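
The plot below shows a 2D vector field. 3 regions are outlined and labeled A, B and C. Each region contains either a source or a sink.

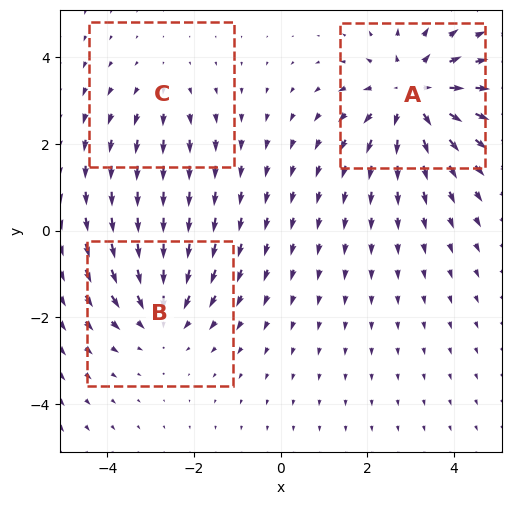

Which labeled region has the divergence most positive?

A

Divergence at each region's feature centre — A: about +4, B: about -3, C: about +2. Region A is most positive.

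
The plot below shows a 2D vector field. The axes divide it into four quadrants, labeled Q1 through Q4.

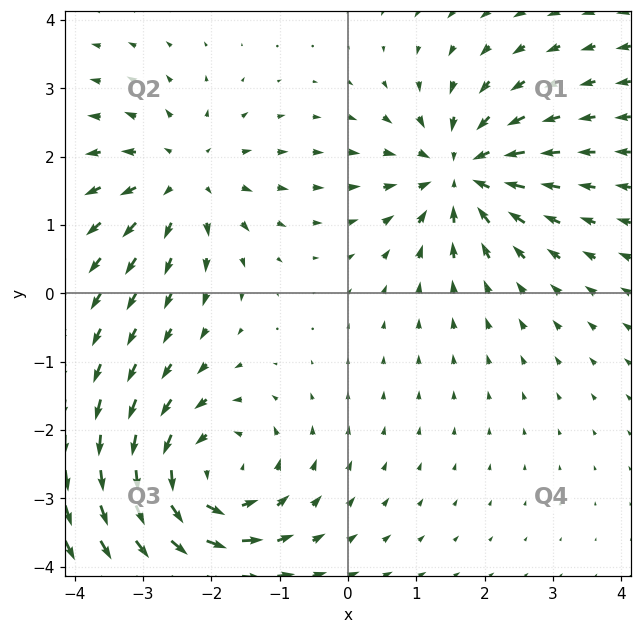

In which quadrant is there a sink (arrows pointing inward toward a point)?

The sink sits at approximately (1.7, 1.8), which lies in quadrant Q1. The divergence there is about -4, negative as expected for a sink.

Q1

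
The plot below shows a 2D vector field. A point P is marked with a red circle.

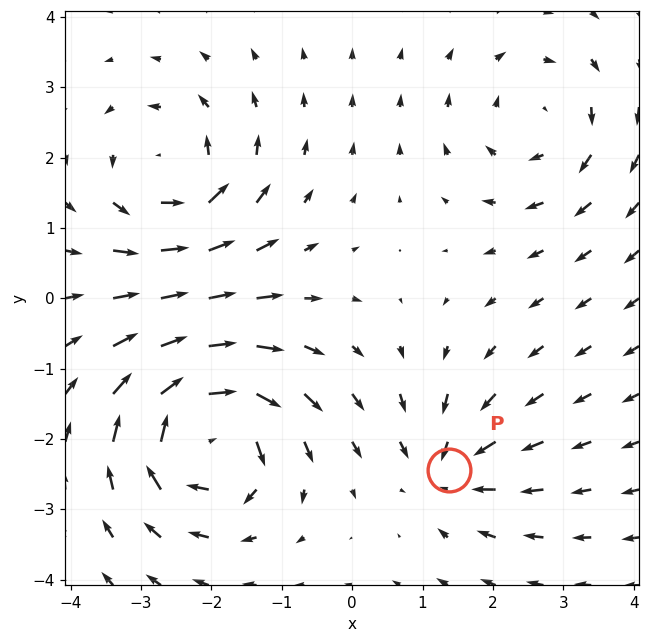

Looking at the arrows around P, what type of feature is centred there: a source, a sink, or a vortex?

At P (1.4, -2.4) the arrows converge inward. Divergence about -3, curl ≈0 — negative divergence with near-zero curl is a sink.

sink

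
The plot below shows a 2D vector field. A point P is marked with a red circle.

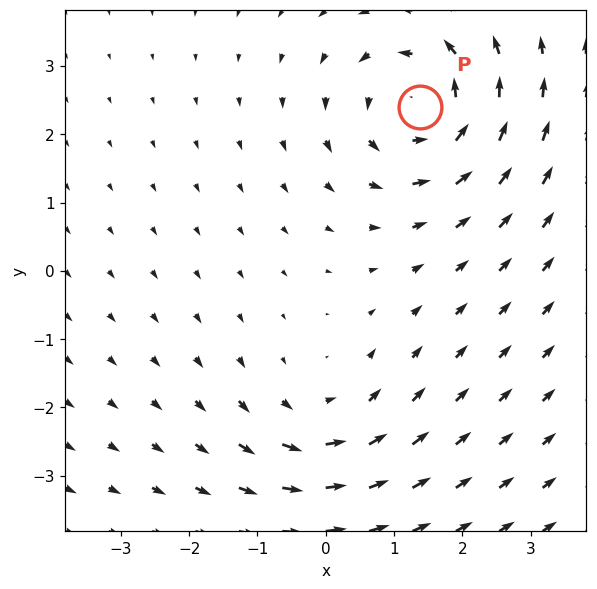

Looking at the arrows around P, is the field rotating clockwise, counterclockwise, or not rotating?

Near P at (1.4, 2.4) the arrows circulate counterclockwise. The curl (z-component) there is about +5; positive curl means counterclockwise rotation.

counterclockwise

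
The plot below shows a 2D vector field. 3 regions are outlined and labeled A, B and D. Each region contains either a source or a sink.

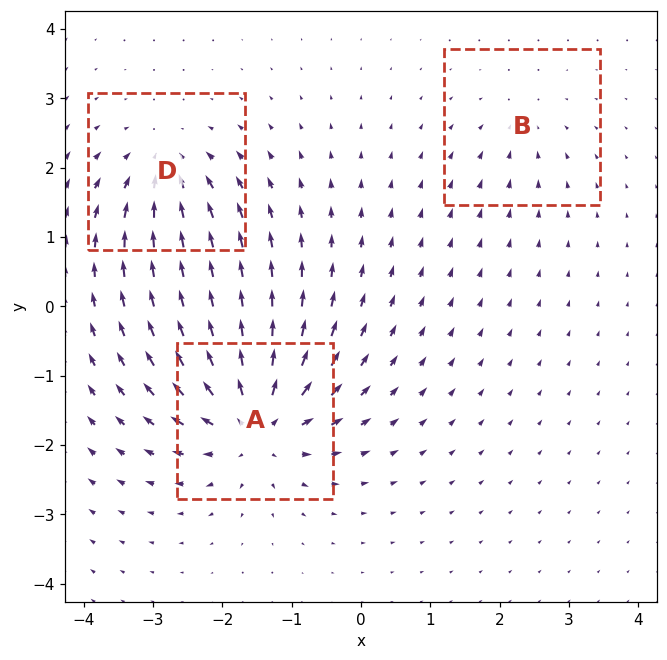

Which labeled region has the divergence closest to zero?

B

Divergence at each region's feature centre — A: about +6, B: about -2, D: about -4. Region B is closest to zero.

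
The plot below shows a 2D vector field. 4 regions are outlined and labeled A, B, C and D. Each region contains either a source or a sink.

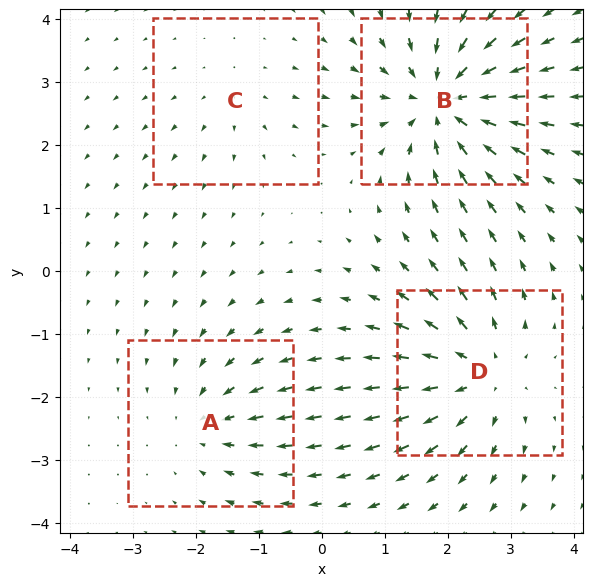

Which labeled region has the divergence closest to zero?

Divergence at each region's feature centre — A: about -3, B: about -7, C: about +2, D: about +5. Region C is closest to zero.

C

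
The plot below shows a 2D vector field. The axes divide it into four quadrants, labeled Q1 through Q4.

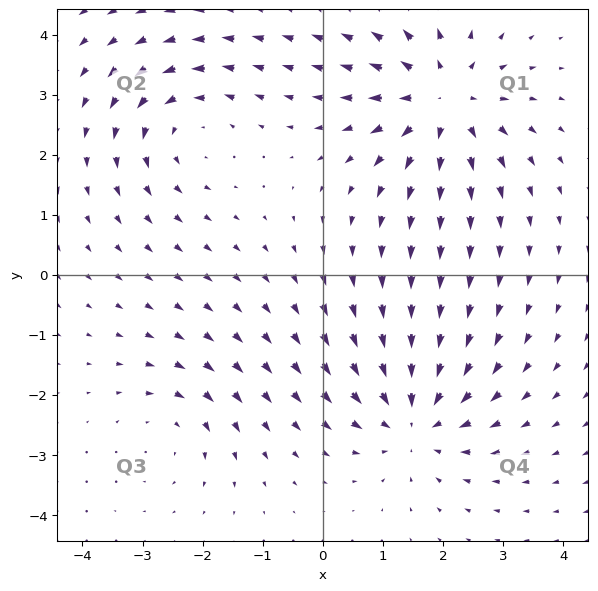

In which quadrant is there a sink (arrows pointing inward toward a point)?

Q4

The sink sits at approximately (1.5, -2.4), which lies in quadrant Q4. The divergence there is about -5, negative as expected for a sink.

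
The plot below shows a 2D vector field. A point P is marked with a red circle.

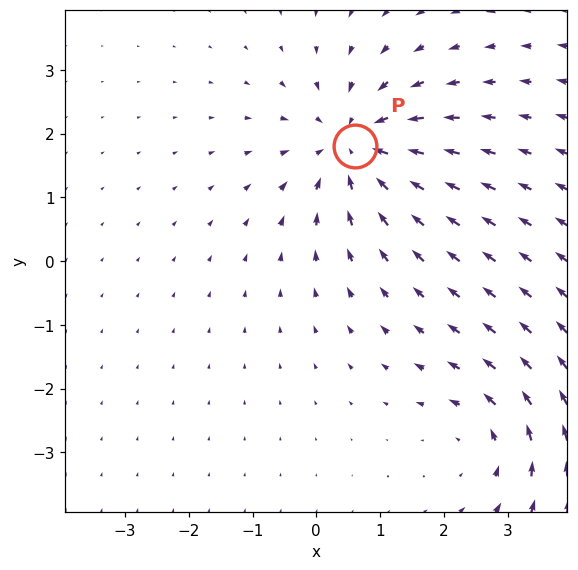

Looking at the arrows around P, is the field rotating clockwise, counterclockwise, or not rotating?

not rotating

Near P at (0.6, 1.8) the arrows show no circulation. The curl there is ≈0.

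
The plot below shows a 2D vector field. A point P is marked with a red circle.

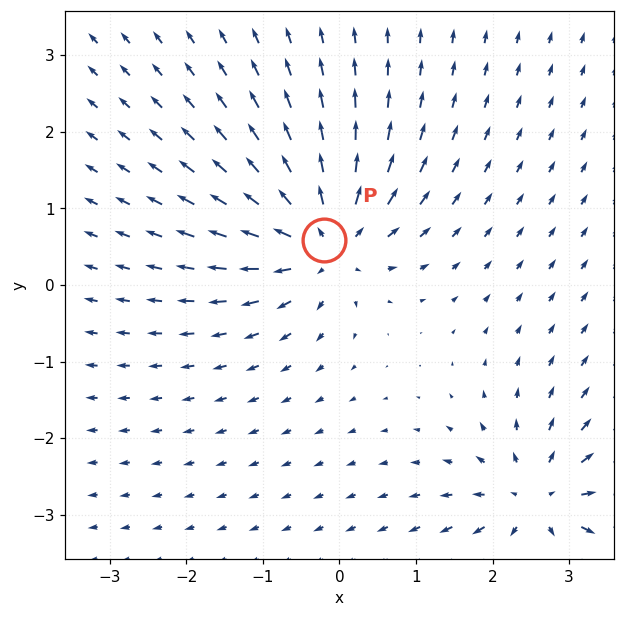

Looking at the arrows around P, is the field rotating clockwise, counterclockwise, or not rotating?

not rotating

Near P at (-0.2, 0.6) the arrows show no circulation. The curl there is ≈0.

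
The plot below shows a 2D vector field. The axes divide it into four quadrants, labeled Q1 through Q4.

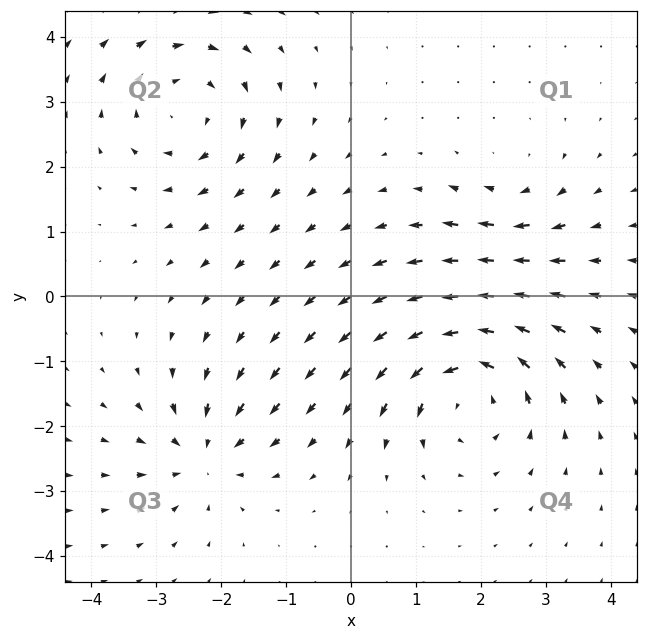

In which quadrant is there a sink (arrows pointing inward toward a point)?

Q3

The sink sits at approximately (-2.3, -2.4), which lies in quadrant Q3. The divergence there is about -4, negative as expected for a sink.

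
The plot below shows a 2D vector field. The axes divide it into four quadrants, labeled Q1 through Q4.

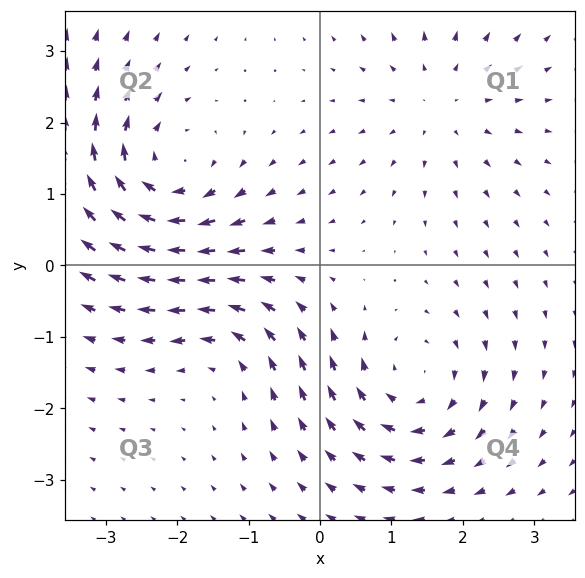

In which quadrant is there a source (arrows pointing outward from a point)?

Q1

The source sits at approximately (1.7, 2.3), which lies in quadrant Q1. The divergence there is about +3, positive as expected for a source.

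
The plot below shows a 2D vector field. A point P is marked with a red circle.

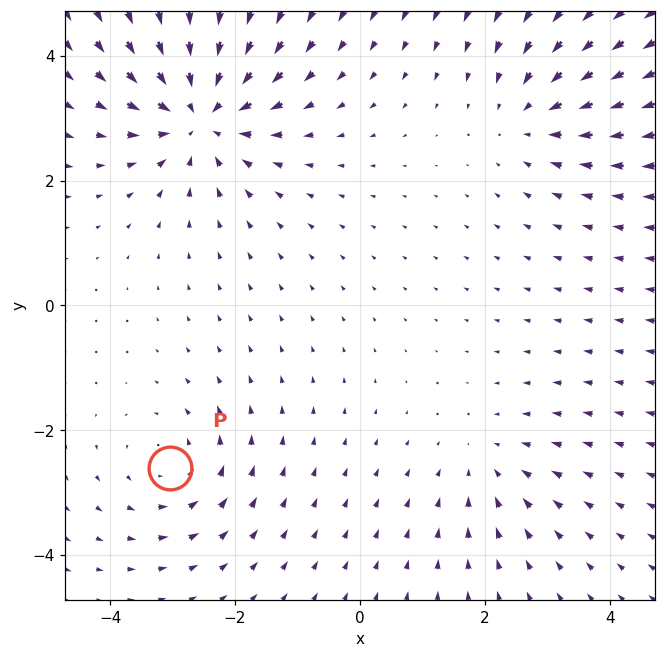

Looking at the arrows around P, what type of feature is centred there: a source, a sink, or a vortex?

vortex

At P (-3.0, -2.6) the arrows circulate counterclockwise. Divergence ≈0, curl about +3 — near-zero divergence with nonzero curl is a vortex.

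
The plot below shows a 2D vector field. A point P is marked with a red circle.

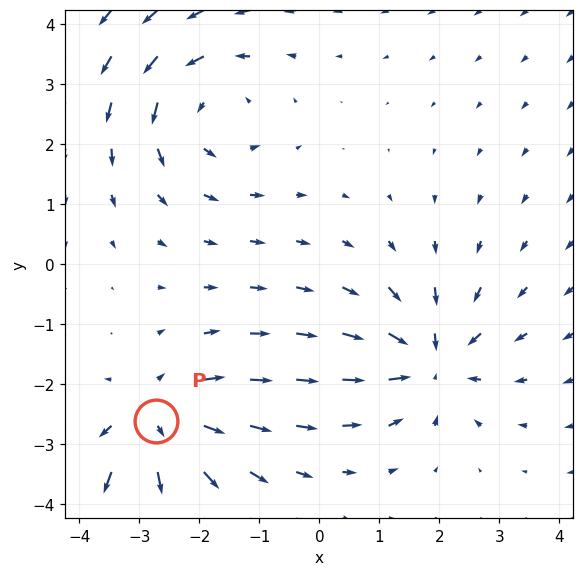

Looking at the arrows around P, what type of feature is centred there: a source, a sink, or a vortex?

At P (-2.7, -2.6) the arrows spread outward. Divergence about +4, curl ≈0 — positive divergence with near-zero curl is a source.

source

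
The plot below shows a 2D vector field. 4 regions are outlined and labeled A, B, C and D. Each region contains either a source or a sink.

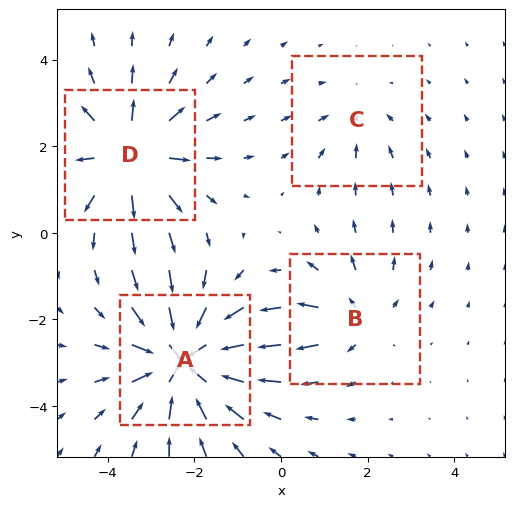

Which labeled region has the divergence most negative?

Divergence at each region's feature centre — A: about -8, B: about +3, C: about -2, D: about +6. Region A is most negative.

A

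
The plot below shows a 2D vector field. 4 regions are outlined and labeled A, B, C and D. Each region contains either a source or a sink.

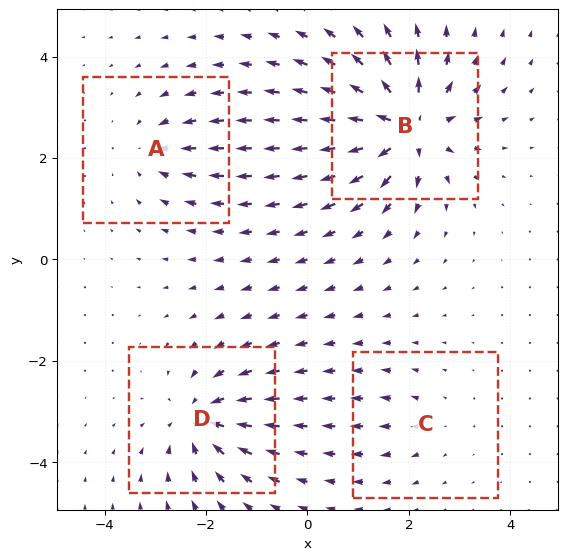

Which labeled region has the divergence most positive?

B

Divergence at each region's feature centre — A: about -4, B: about +9, C: about +2, D: about -6. Region B is most positive.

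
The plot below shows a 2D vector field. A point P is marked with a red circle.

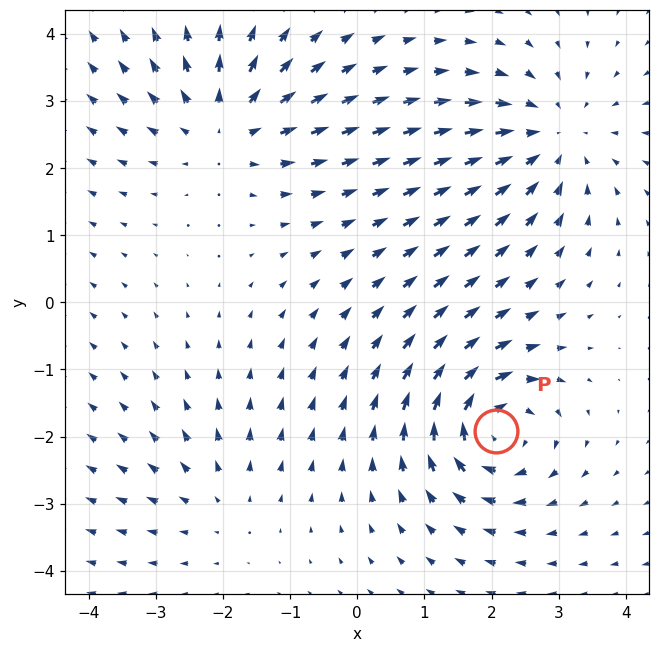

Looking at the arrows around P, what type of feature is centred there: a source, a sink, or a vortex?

At P (2.1, -1.9) the arrows circulate clockwise. Divergence ≈0, curl about -7 — near-zero divergence with nonzero curl is a vortex.

vortex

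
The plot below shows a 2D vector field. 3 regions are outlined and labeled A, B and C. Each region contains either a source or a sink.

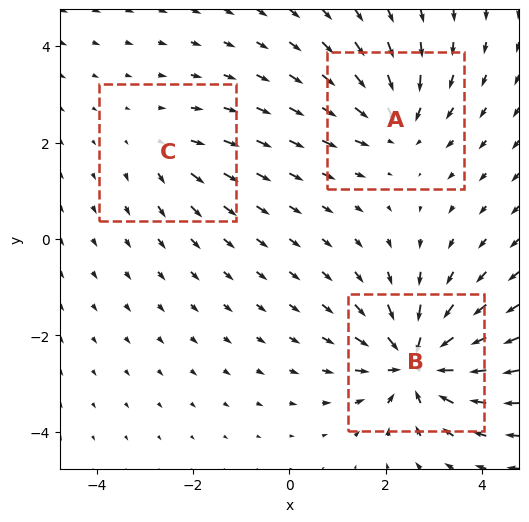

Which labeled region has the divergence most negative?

Divergence at each region's feature centre — A: about -4, B: about -6, C: about +2. Region B is most negative.

B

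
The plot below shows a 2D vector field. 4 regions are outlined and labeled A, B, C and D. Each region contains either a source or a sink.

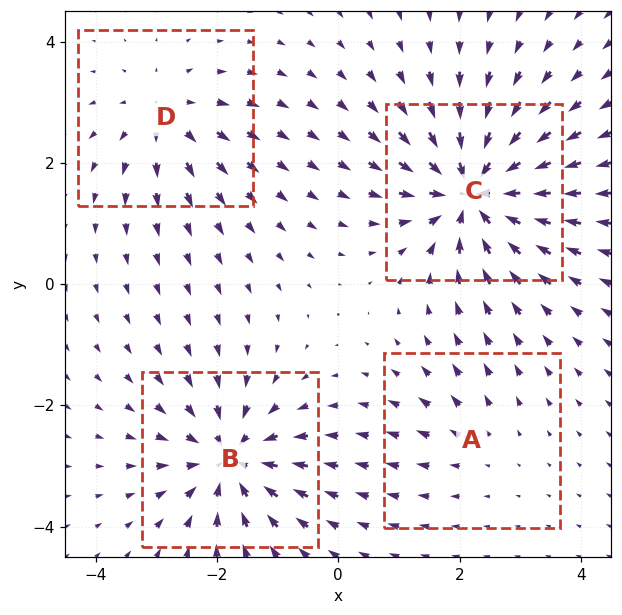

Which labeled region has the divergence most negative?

Divergence at each region's feature centre — A: about +2, B: about -6, C: about -7, D: about +4. Region C is most negative.

C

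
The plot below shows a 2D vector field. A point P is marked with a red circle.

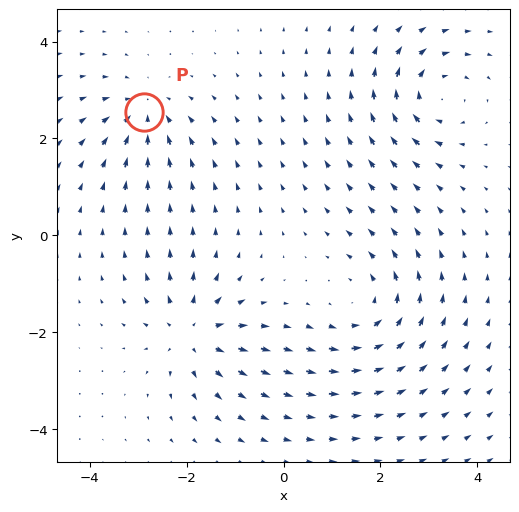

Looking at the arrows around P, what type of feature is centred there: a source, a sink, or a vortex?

At P (-2.9, 2.6) the arrows converge inward. Divergence about -4, curl ≈0 — negative divergence with near-zero curl is a sink.

sink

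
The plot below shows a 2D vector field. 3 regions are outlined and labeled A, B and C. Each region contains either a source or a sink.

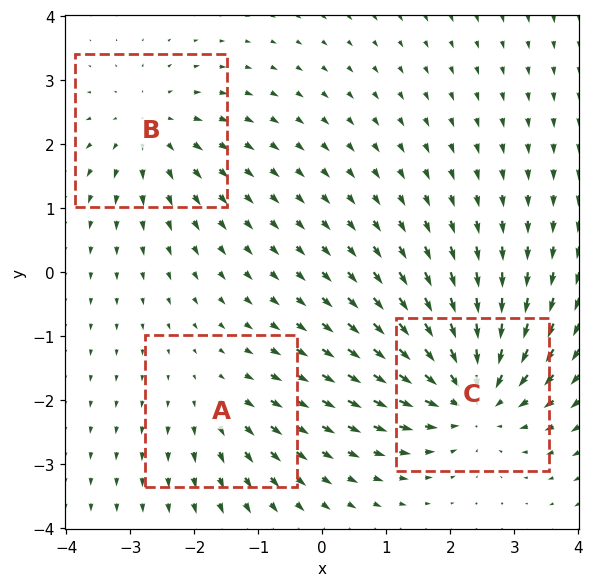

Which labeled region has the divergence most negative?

Divergence at each region's feature centre — A: about +2, B: about +3, C: about -5. Region C is most negative.

C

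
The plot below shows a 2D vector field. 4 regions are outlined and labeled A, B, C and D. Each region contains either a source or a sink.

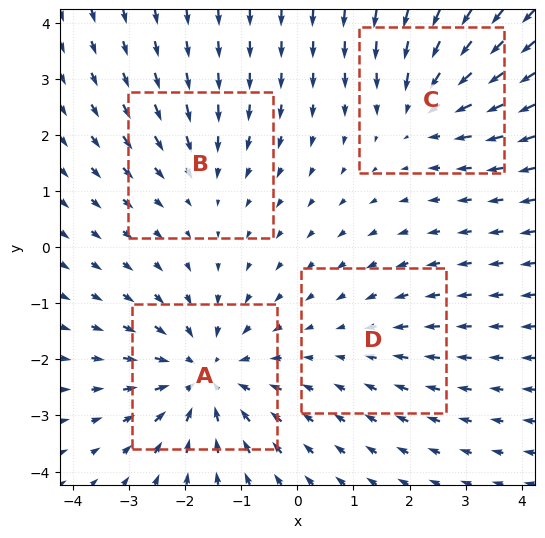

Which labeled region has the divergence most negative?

Divergence at each region's feature centre — A: about -6, B: about -3, C: about -4, D: about -2. Region A is most negative.

A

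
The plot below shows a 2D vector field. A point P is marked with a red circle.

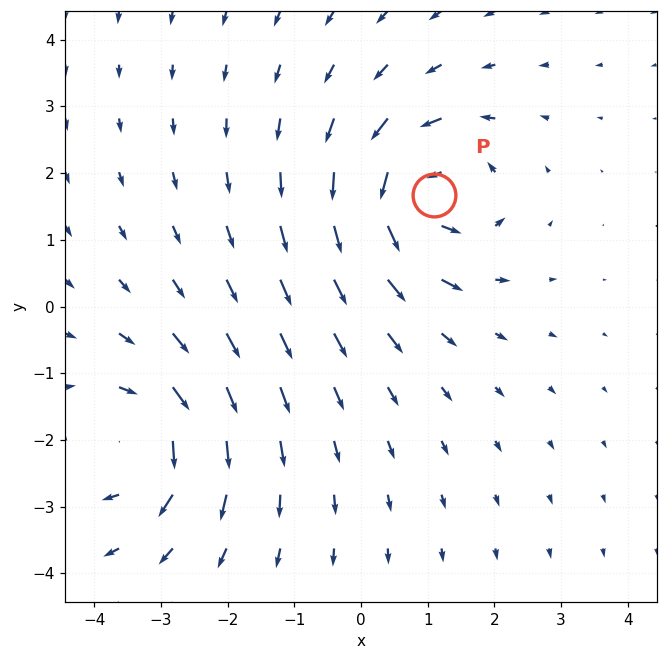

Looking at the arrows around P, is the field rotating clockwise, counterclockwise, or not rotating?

Near P at (1.1, 1.7) the arrows circulate counterclockwise. The curl (z-component) there is about +6; positive curl means counterclockwise rotation.

counterclockwise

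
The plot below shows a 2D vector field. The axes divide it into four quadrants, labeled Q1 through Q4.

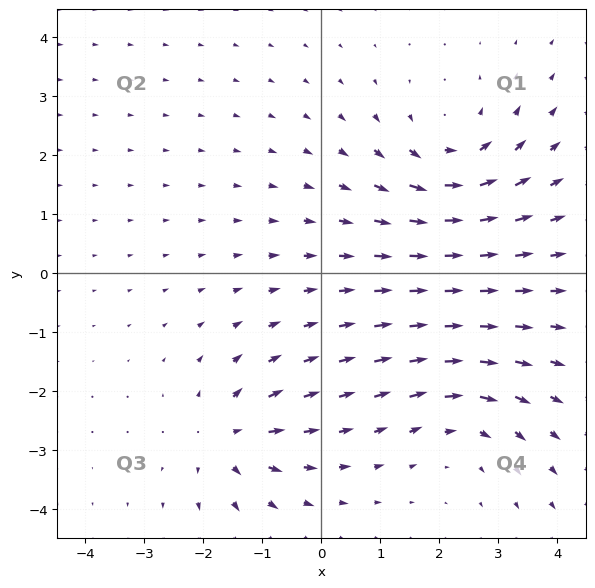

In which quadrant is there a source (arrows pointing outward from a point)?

Q3

The source sits at approximately (-1.6, -2.8), which lies in quadrant Q3. The divergence there is about +4, positive as expected for a source.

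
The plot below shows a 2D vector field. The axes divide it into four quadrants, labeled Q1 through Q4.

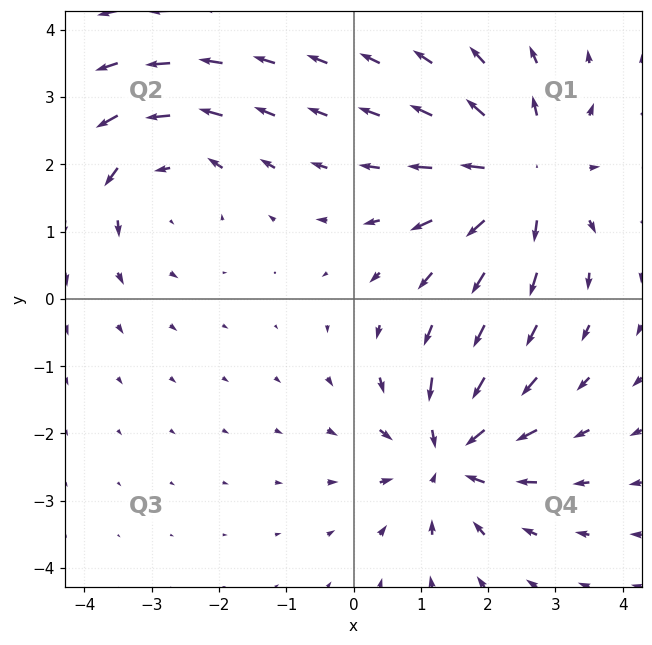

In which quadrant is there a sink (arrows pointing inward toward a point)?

Q4

The sink sits at approximately (1.4, -2.3), which lies in quadrant Q4. The divergence there is about -5, negative as expected for a sink.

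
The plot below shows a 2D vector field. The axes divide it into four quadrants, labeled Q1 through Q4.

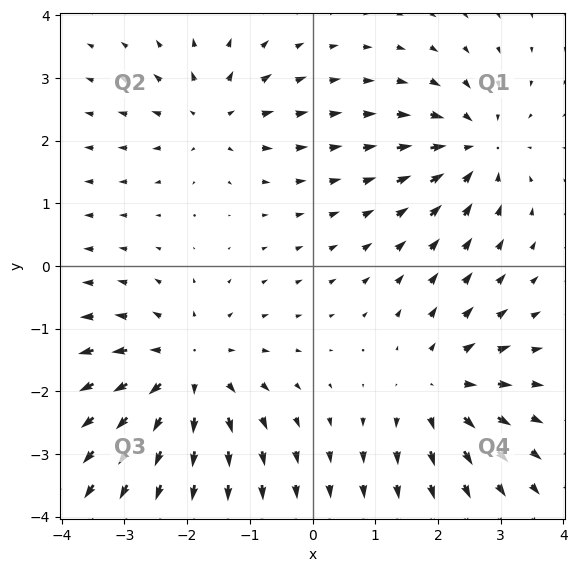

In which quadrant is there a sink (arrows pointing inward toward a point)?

Q1

The sink sits at approximately (2.6, 1.9), which lies in quadrant Q1. The divergence there is about -4, negative as expected for a sink.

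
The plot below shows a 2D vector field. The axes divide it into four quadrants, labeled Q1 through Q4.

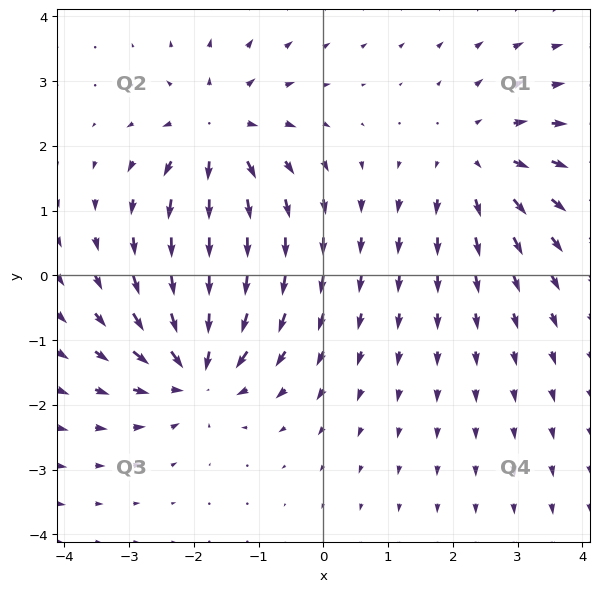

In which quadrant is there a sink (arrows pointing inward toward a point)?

The sink sits at approximately (-2.0, -1.4), which lies in quadrant Q3. The divergence there is about -4, negative as expected for a sink.

Q3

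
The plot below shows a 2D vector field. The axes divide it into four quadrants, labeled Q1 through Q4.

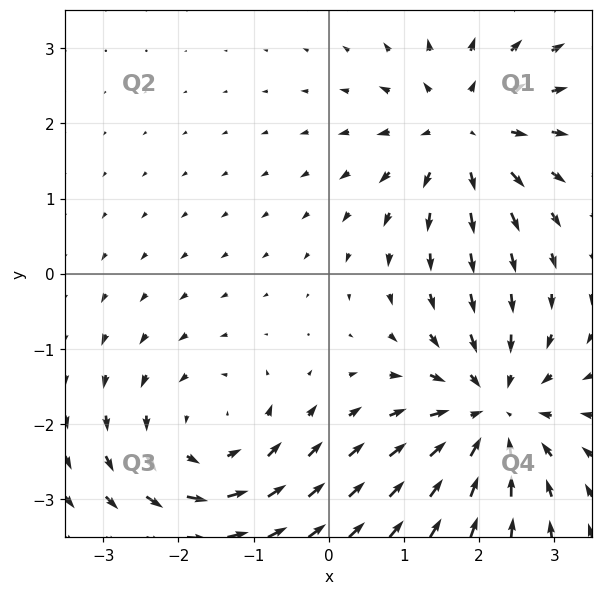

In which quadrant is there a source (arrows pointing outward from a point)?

The source sits at approximately (1.8, 1.9), which lies in quadrant Q1. The divergence there is about +3, positive as expected for a source.

Q1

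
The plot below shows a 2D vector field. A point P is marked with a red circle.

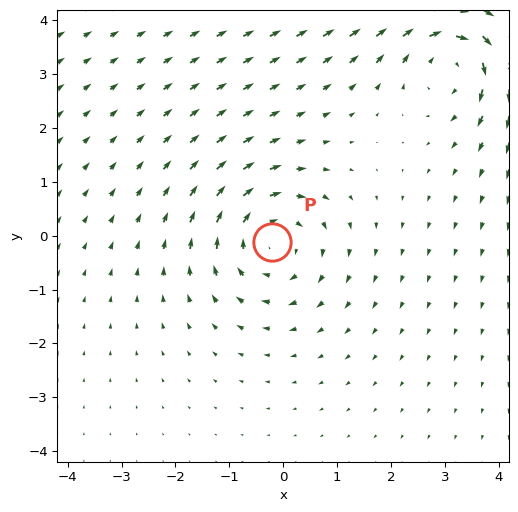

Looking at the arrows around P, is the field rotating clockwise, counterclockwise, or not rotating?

Near P at (-0.2, -0.1) the arrows circulate clockwise. The curl (z-component) there is about -3; negative curl means clockwise rotation.

clockwise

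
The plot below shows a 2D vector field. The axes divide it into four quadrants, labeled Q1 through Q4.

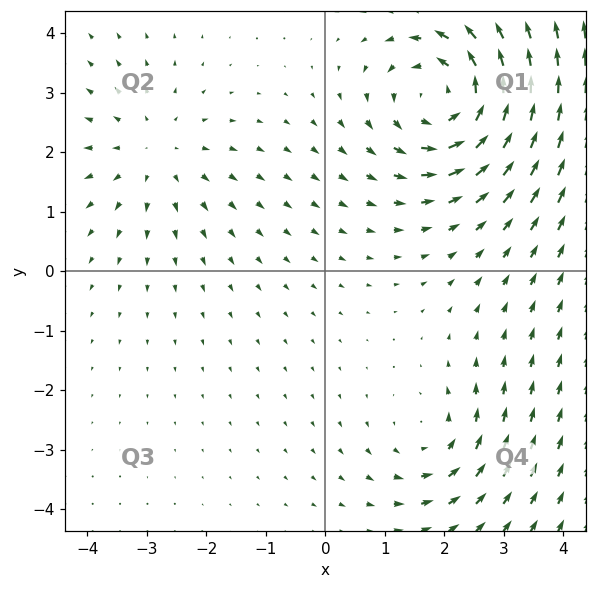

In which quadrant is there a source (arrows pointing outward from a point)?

Q2

The source sits at approximately (-2.9, 2.0), which lies in quadrant Q2. The divergence there is about +2, positive as expected for a source.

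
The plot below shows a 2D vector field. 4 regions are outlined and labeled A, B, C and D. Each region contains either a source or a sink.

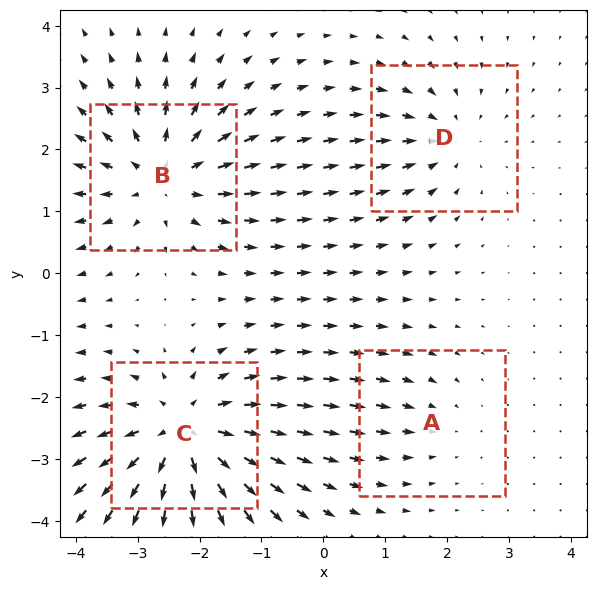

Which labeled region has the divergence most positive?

Divergence at each region's feature centre — A: about -2, B: about +5, C: about +7, D: about -3. Region C is most positive.

C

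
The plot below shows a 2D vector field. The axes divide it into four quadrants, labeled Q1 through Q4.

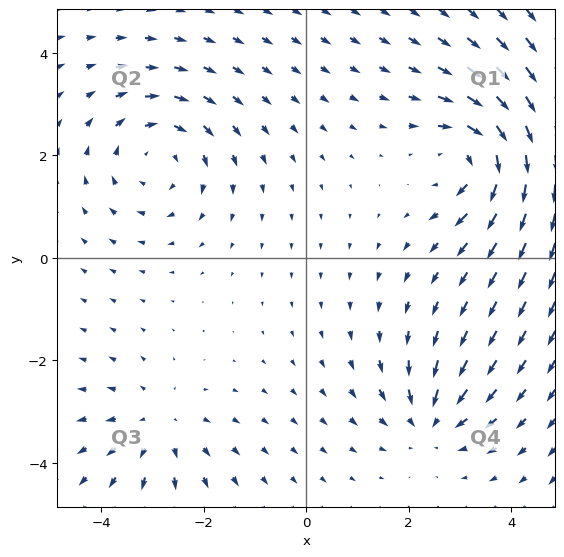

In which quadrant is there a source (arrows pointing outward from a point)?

Q3

The source sits at approximately (-2.9, -3.3), which lies in quadrant Q3. The divergence there is about +3, positive as expected for a source.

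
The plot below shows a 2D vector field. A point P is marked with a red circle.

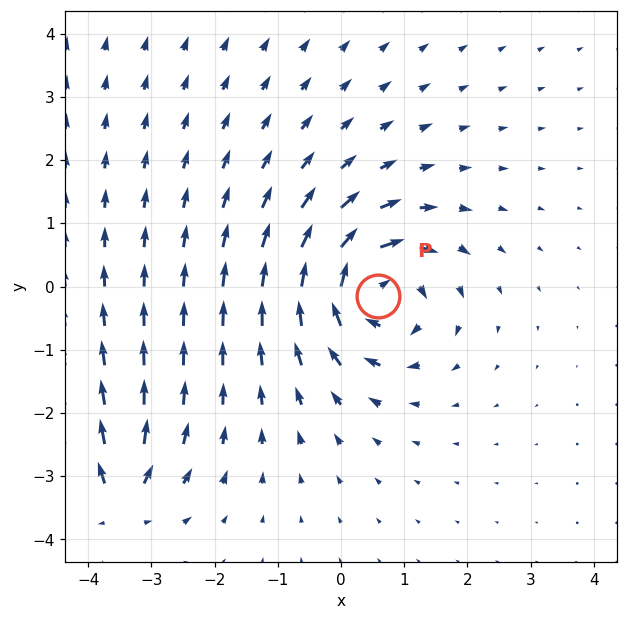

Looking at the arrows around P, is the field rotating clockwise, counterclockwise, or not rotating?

clockwise

Near P at (0.6, -0.1) the arrows circulate clockwise. The curl (z-component) there is about -6; negative curl means clockwise rotation.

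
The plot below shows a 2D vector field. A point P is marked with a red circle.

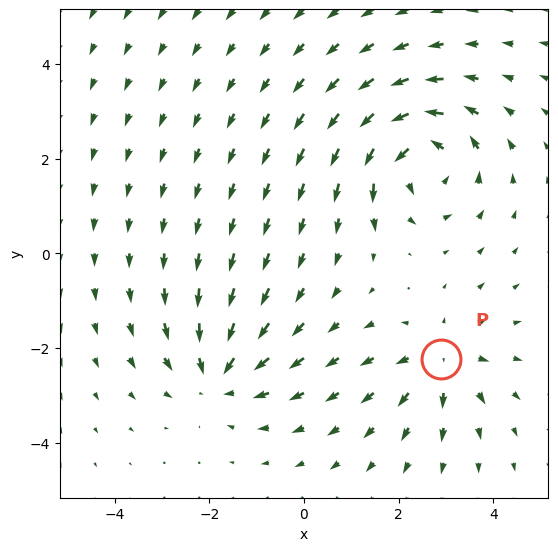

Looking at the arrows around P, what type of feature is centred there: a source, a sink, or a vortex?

At P (2.9, -2.2) the arrows spread outward. Divergence about +4, curl ≈0 — positive divergence with near-zero curl is a source.

source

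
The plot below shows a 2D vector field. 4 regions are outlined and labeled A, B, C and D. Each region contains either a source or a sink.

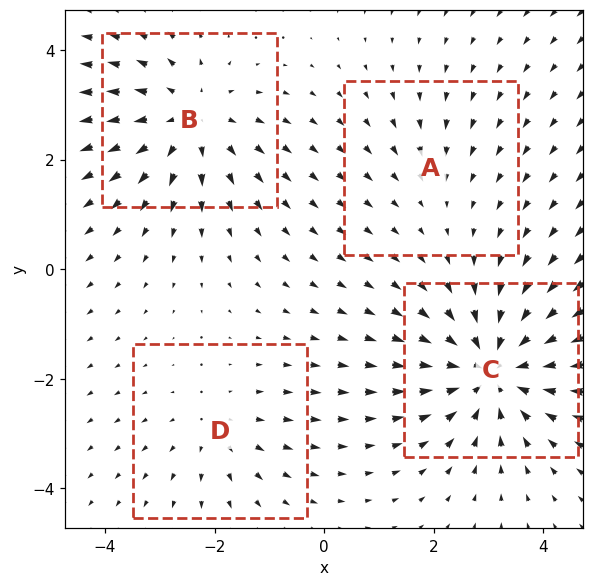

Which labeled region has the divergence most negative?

C

Divergence at each region's feature centre — A: about -2, B: about +4, C: about -6, D: about +3. Region C is most negative.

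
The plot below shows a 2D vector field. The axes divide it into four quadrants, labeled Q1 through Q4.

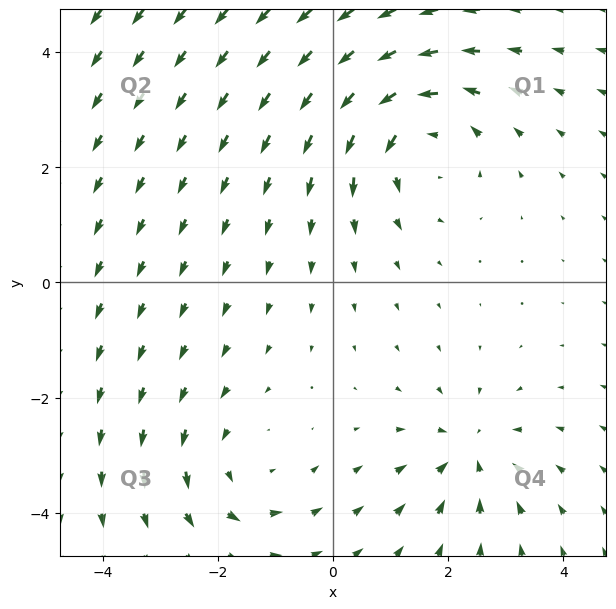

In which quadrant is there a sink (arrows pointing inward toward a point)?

Q4

The sink sits at approximately (2.4, -2.9), which lies in quadrant Q4. The divergence there is about -4, negative as expected for a sink.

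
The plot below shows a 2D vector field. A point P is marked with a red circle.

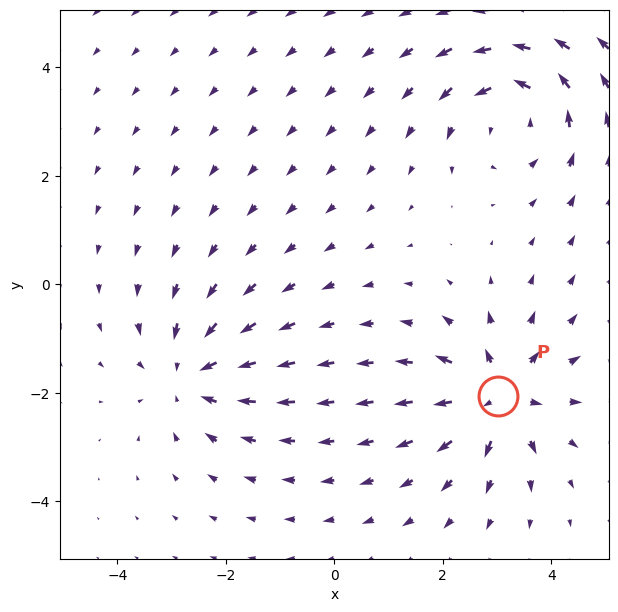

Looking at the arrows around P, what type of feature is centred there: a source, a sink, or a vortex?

At P (3.0, -2.1) the arrows spread outward. Divergence about +5, curl ≈0 — positive divergence with near-zero curl is a source.

source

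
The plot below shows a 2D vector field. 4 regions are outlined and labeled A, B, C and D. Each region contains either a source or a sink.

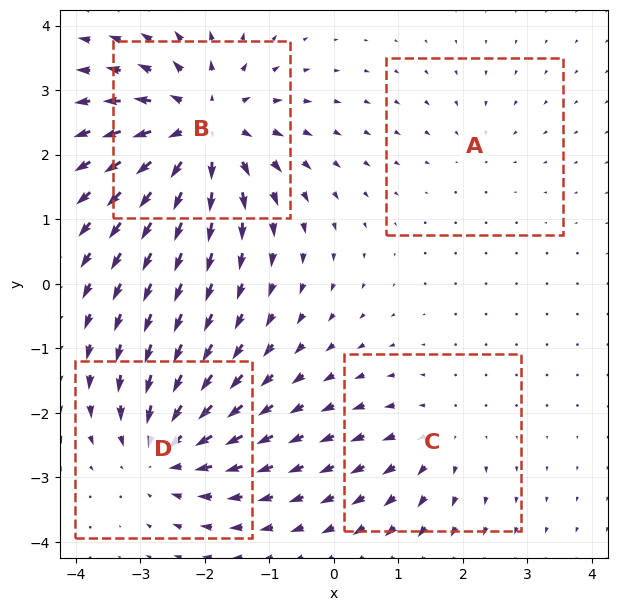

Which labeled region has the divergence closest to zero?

Divergence at each region's feature centre — A: about -2, B: about +8, C: about +3, D: about -6. Region A is closest to zero.

A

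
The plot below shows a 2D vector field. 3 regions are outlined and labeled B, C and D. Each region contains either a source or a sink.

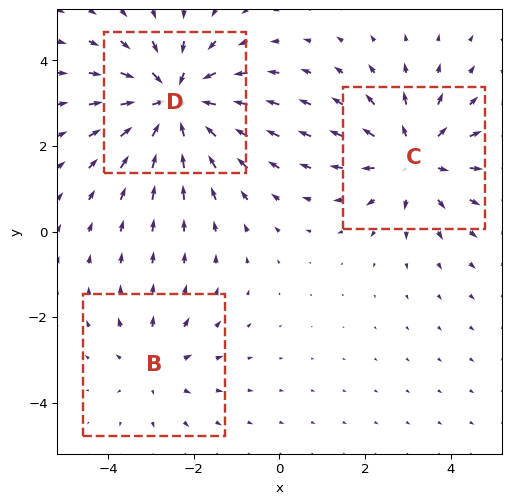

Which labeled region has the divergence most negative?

D

Divergence at each region's feature centre — B: about +2, C: about +3, D: about -4. Region D is most negative.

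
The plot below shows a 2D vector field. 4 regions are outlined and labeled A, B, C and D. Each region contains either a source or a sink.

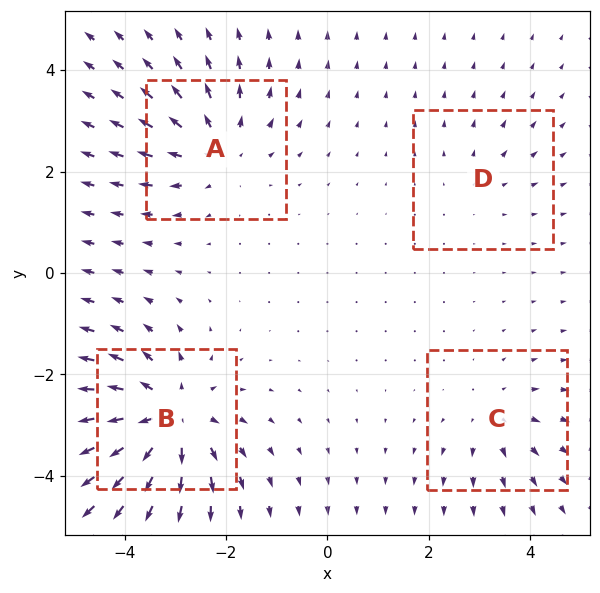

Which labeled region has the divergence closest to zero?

Divergence at each region's feature centre — A: about +4, B: about +7, C: about +3, D: about +2. Region D is closest to zero.

D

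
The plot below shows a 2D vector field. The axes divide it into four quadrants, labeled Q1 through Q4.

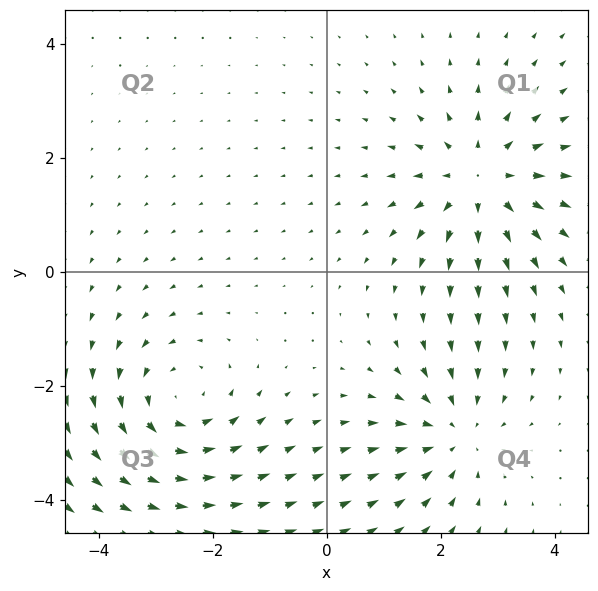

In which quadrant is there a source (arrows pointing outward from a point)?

The source sits at approximately (2.7, 1.6), which lies in quadrant Q1. The divergence there is about +5, positive as expected for a source.

Q1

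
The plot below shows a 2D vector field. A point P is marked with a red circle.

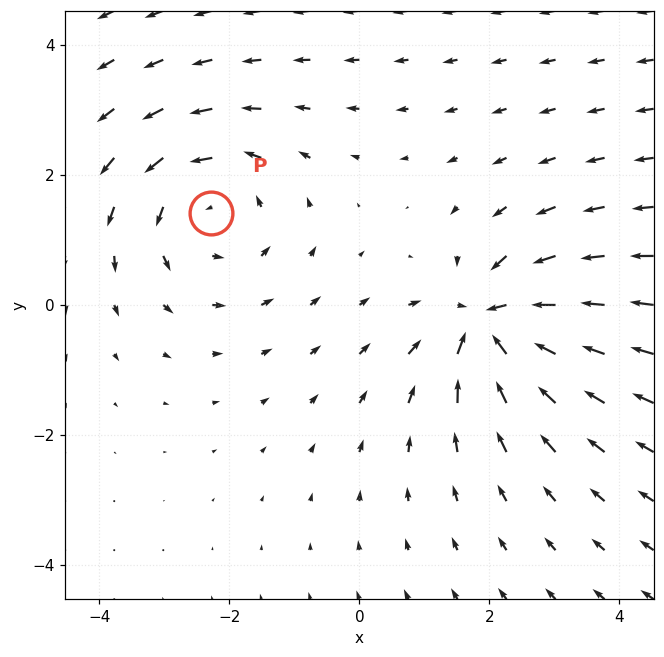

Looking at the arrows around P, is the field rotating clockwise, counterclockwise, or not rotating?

counterclockwise

Near P at (-2.3, 1.4) the arrows circulate counterclockwise. The curl (z-component) there is about +3; positive curl means counterclockwise rotation.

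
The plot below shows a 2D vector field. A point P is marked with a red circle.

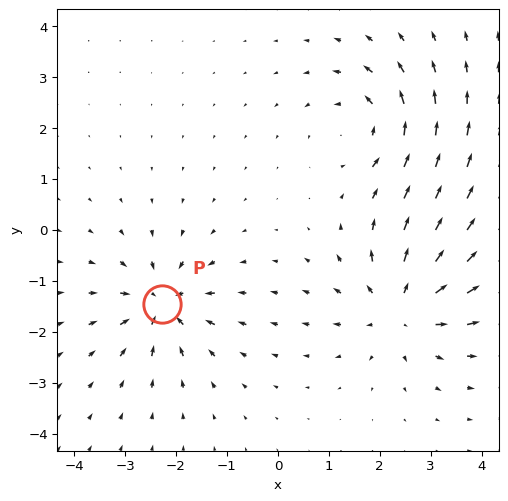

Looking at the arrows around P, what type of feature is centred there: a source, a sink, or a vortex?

At P (-2.3, -1.5) the arrows converge inward. Divergence about -4, curl ≈0 — negative divergence with near-zero curl is a sink.

sink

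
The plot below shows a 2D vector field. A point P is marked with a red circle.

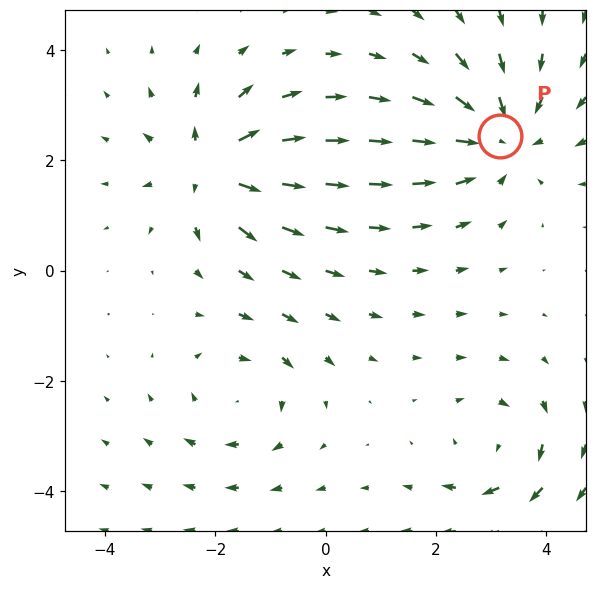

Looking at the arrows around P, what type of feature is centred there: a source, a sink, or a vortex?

At P (3.2, 2.4) the arrows converge inward. Divergence about -4, curl ≈0 — negative divergence with near-zero curl is a sink.

sink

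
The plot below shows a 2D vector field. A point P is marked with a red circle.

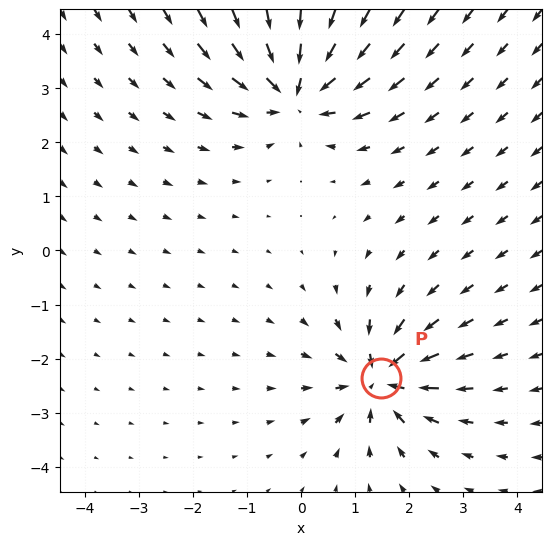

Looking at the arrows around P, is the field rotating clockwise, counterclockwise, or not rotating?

Near P at (1.5, -2.4) the arrows show no circulation. The curl there is ≈0.

not rotating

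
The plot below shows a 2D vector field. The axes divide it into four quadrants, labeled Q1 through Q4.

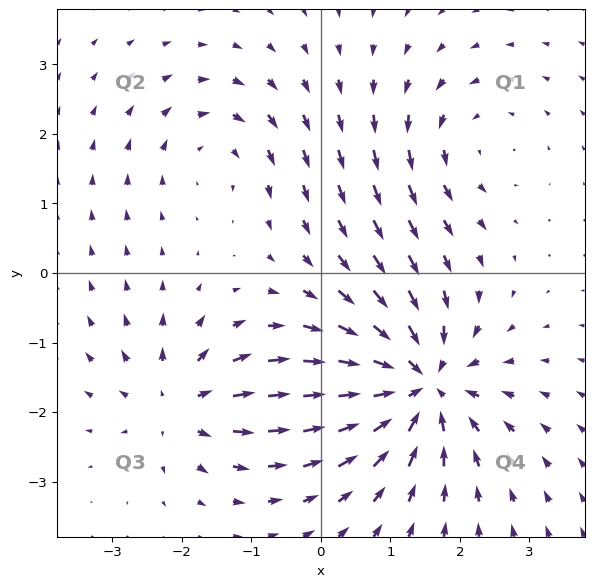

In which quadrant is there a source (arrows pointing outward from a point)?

The source sits at approximately (-2.0, -1.9), which lies in quadrant Q3. The divergence there is about +4, positive as expected for a source.

Q3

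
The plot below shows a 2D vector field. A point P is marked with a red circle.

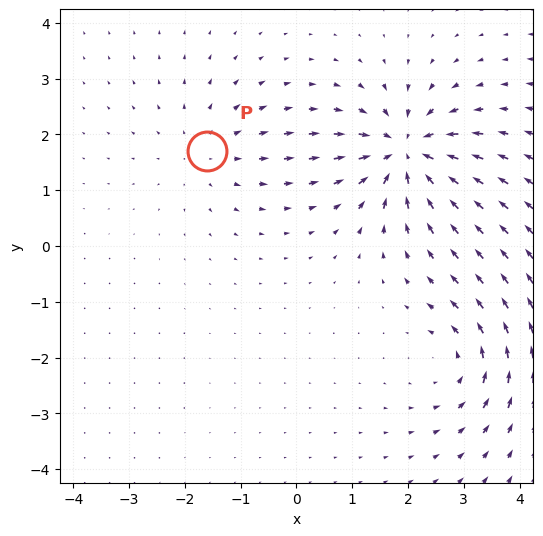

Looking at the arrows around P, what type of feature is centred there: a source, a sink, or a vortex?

source

At P (-1.6, 1.7) the arrows spread outward. Divergence about +2, curl ≈0 — positive divergence with near-zero curl is a source.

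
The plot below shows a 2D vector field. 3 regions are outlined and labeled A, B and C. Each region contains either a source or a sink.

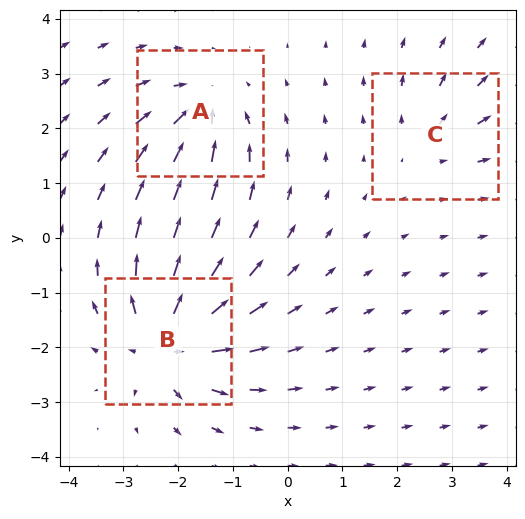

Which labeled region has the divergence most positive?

B

Divergence at each region's feature centre — A: about -4, B: about +6, C: about +2. Region B is most positive.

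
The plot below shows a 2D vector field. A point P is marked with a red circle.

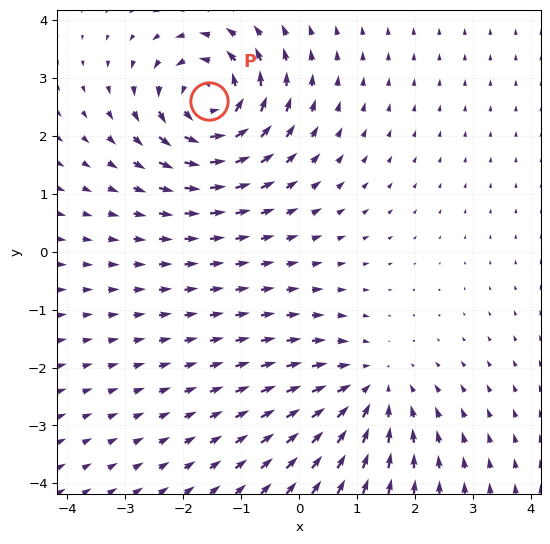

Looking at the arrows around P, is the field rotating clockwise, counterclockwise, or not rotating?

Near P at (-1.6, 2.6) the arrows circulate counterclockwise. The curl (z-component) there is about +5; positive curl means counterclockwise rotation.

counterclockwise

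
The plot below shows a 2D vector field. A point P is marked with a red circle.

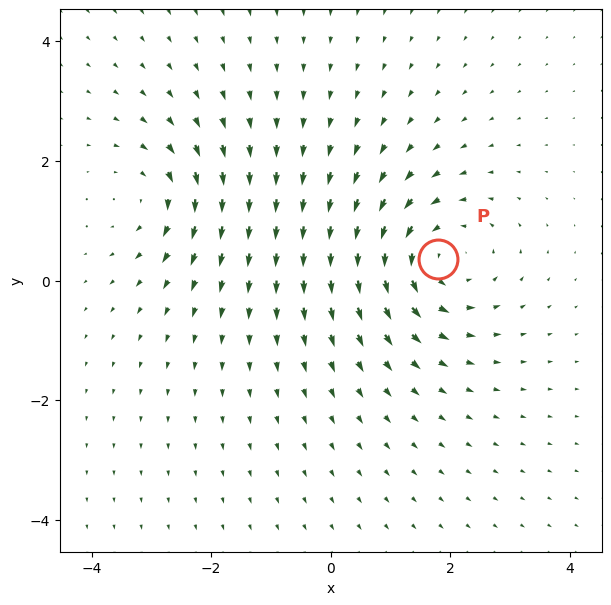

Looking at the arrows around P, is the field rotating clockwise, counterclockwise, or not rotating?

Near P at (1.8, 0.4) the arrows circulate counterclockwise. The curl (z-component) there is about +4; positive curl means counterclockwise rotation.

counterclockwise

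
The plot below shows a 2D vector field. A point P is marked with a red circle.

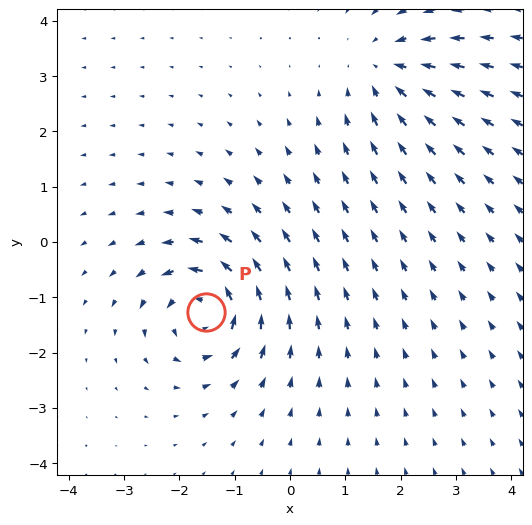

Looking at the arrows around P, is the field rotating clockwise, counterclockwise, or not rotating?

Near P at (-1.5, -1.3) the arrows circulate counterclockwise. The curl (z-component) there is about +6; positive curl means counterclockwise rotation.

counterclockwise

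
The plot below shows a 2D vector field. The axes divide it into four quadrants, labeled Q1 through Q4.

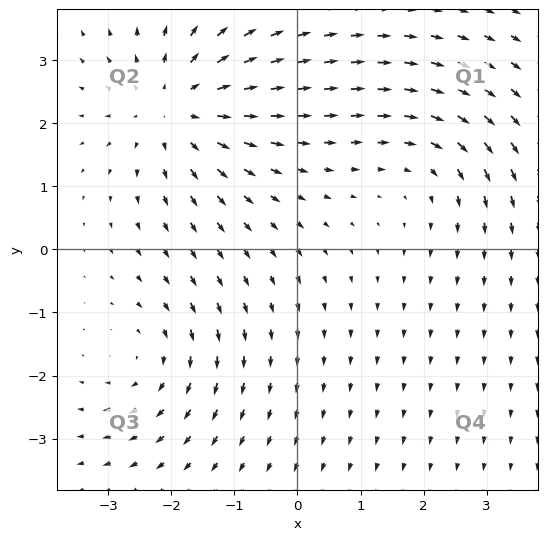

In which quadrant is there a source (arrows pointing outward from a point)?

The source sits at approximately (-1.9, 2.2), which lies in quadrant Q2. The divergence there is about +4, positive as expected for a source.

Q2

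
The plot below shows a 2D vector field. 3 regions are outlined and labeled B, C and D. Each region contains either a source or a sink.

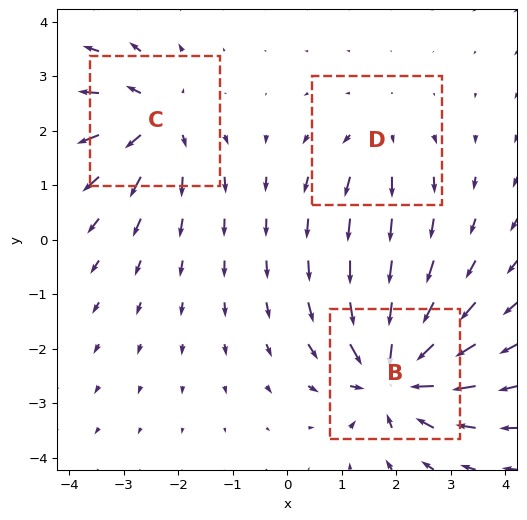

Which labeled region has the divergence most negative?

Divergence at each region's feature centre — B: about -6, C: about +4, D: about +2. Region B is most negative.

B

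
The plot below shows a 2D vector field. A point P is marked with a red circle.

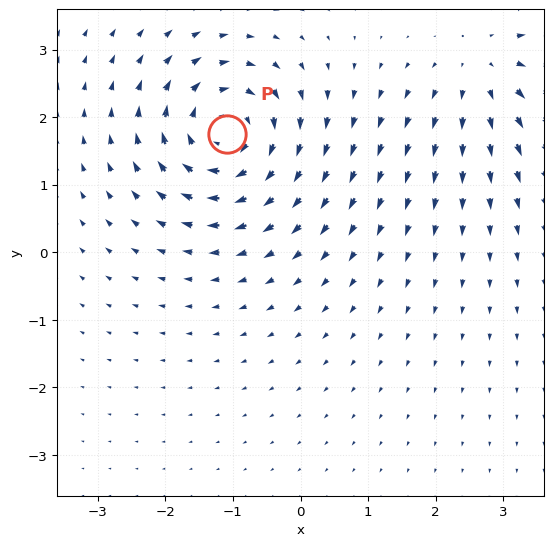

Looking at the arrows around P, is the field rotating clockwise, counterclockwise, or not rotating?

clockwise

Near P at (-1.1, 1.8) the arrows circulate clockwise. The curl (z-component) there is about -6; negative curl means clockwise rotation.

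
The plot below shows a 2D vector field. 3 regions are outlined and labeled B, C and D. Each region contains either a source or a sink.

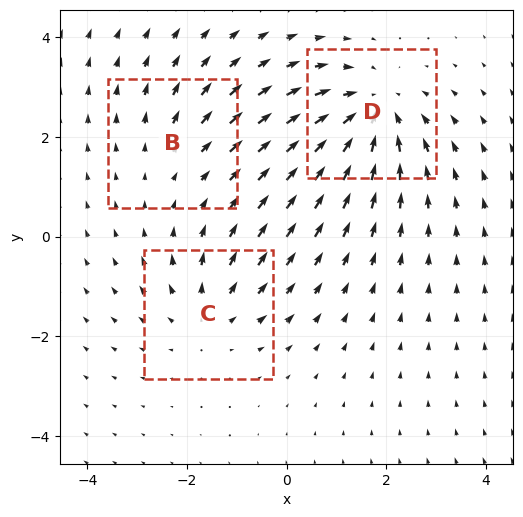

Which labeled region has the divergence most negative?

Divergence at each region's feature centre — B: about +2, C: about +3, D: about -4. Region D is most negative.

D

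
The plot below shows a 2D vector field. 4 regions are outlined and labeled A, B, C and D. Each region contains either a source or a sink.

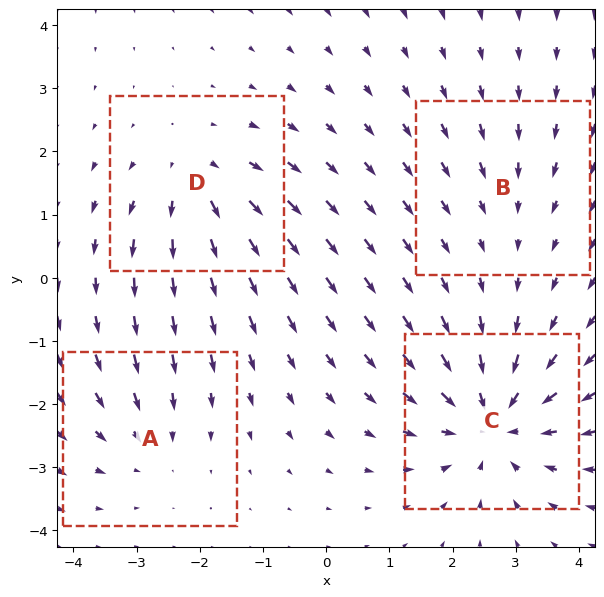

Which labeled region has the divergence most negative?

C

Divergence at each region's feature centre — A: about -3, B: about -2, C: about -7, D: about +4. Region C is most negative.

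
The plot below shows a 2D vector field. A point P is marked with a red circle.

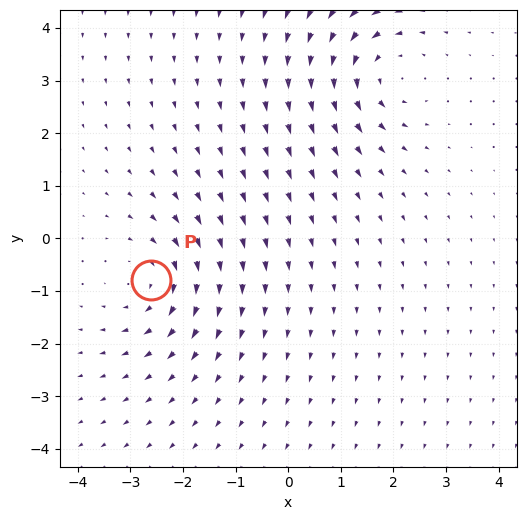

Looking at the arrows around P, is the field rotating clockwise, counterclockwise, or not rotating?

clockwise

Near P at (-2.6, -0.8) the arrows circulate clockwise. The curl (z-component) there is about -3; negative curl means clockwise rotation.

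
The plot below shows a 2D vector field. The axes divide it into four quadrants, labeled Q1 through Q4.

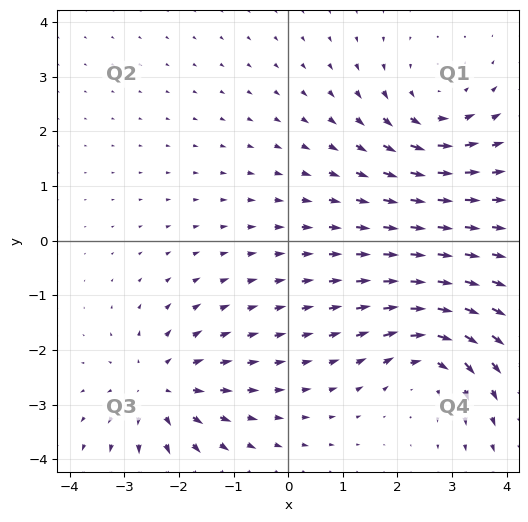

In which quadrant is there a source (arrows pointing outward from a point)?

Q3

The source sits at approximately (-2.4, -2.7), which lies in quadrant Q3. The divergence there is about +5, positive as expected for a source.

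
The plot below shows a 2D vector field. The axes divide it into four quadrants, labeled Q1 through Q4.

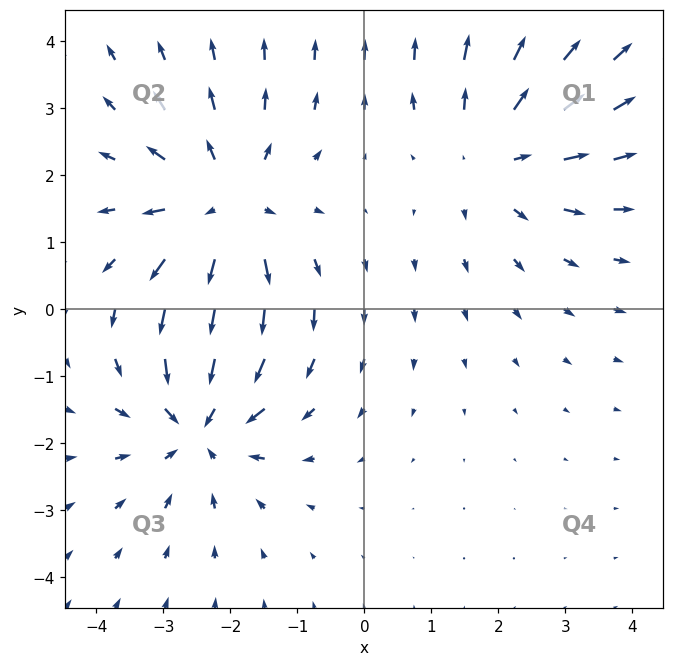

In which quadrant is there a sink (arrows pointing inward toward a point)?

Q3

The sink sits at approximately (-2.5, -1.7), which lies in quadrant Q3. The divergence there is about -4, negative as expected for a sink.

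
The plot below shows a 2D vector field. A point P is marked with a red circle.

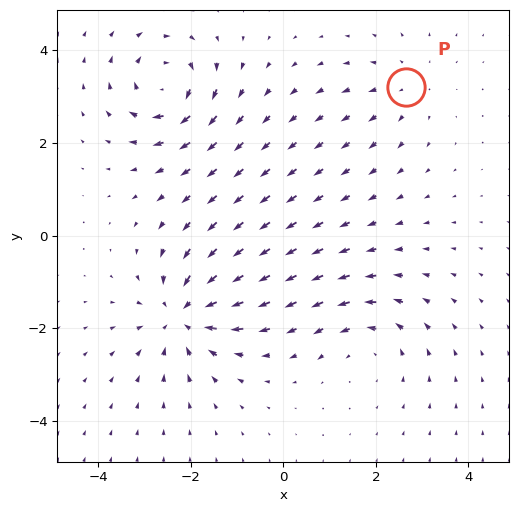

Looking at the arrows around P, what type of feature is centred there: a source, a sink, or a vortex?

At P (2.7, 3.2) the arrows spread outward. Divergence about +2, curl ≈0 — positive divergence with near-zero curl is a source.

source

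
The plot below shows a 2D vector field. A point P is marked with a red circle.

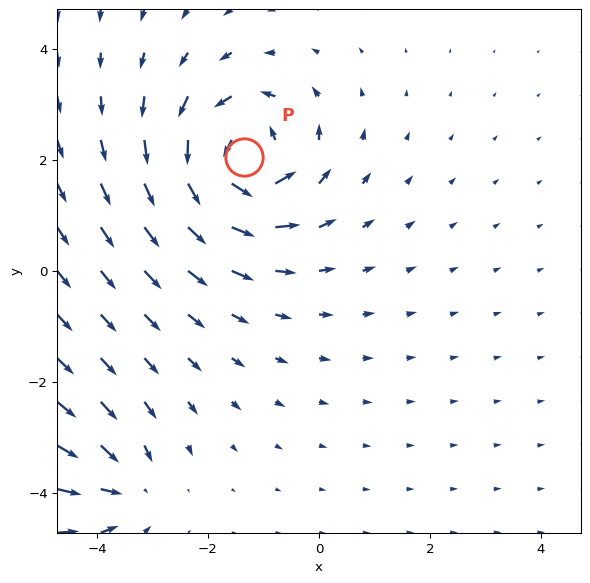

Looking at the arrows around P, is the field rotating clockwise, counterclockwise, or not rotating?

Near P at (-1.3, 2.1) the arrows circulate counterclockwise. The curl (z-component) there is about +6; positive curl means counterclockwise rotation.

counterclockwise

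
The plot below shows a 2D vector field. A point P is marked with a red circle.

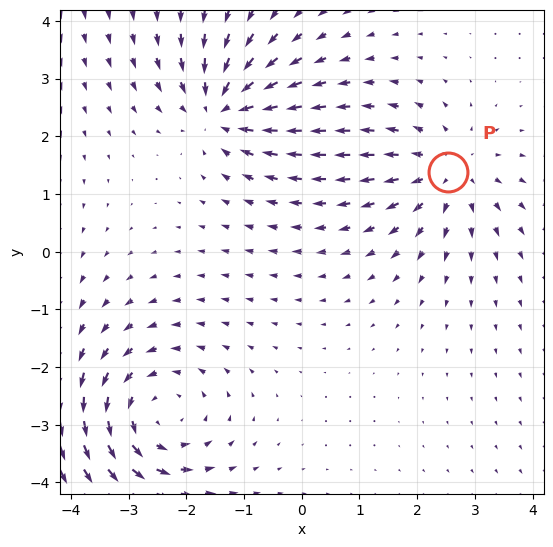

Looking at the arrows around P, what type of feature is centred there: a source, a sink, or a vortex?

At P (2.5, 1.4) the arrows spread outward. Divergence about +4, curl ≈0 — positive divergence with near-zero curl is a source.

source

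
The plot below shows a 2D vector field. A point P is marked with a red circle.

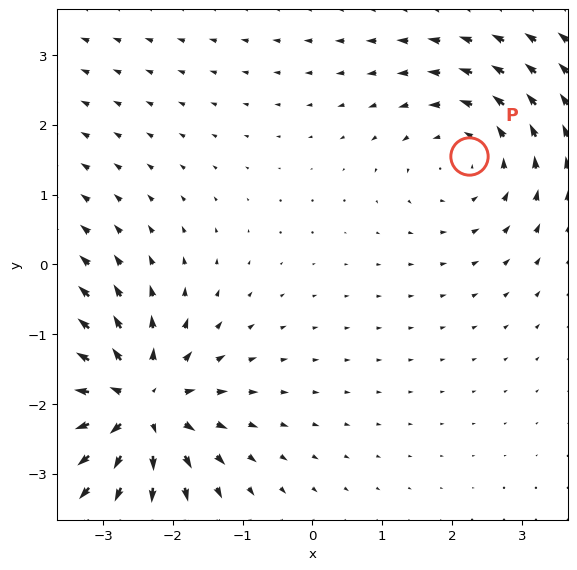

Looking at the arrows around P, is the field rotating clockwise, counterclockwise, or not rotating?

counterclockwise

Near P at (2.2, 1.6) the arrows circulate counterclockwise. The curl (z-component) there is about +3; positive curl means counterclockwise rotation.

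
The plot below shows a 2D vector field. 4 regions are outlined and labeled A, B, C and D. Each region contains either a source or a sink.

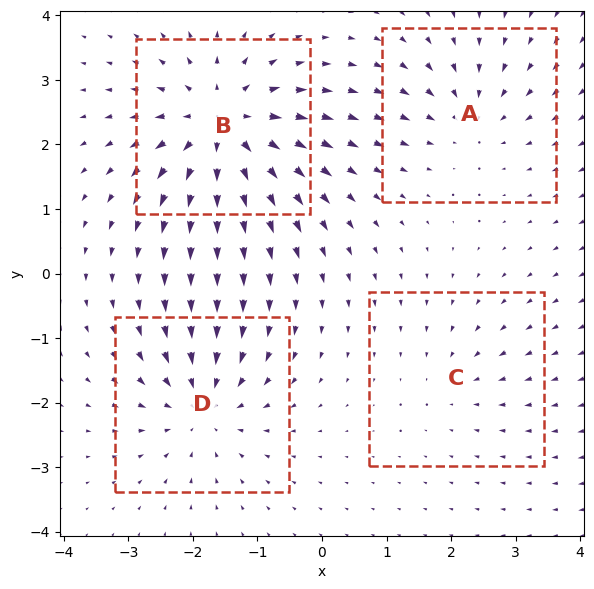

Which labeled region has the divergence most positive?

Divergence at each region's feature centre — A: about -4, B: about +7, C: about -2, D: about -5. Region B is most positive.

B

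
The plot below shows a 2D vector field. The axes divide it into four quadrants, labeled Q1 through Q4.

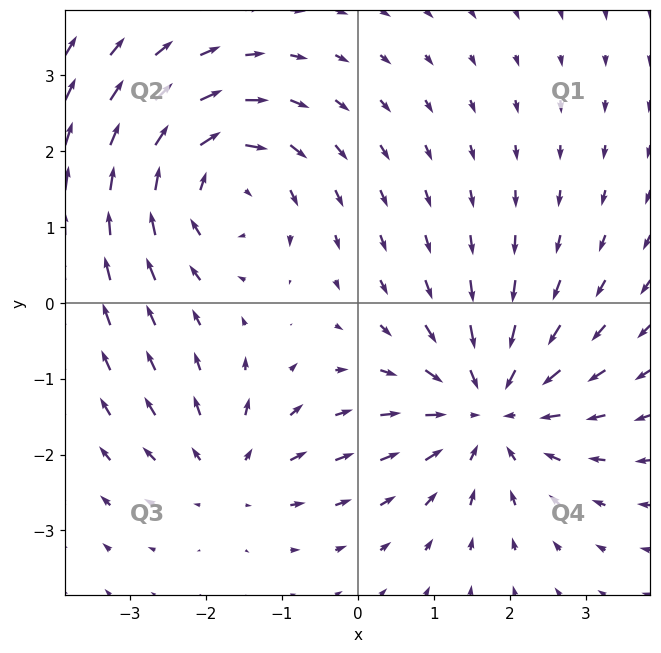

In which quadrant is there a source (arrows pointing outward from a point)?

Q3

The source sits at approximately (-1.7, -2.2), which lies in quadrant Q3. The divergence there is about +3, positive as expected for a source.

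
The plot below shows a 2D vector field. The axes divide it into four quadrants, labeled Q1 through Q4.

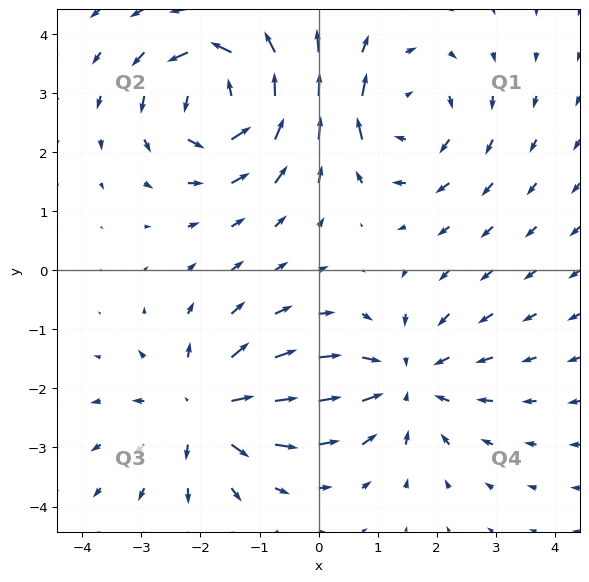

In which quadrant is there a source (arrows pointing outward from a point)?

Q3

The source sits at approximately (-1.9, -2.4), which lies in quadrant Q3. The divergence there is about +3, positive as expected for a source.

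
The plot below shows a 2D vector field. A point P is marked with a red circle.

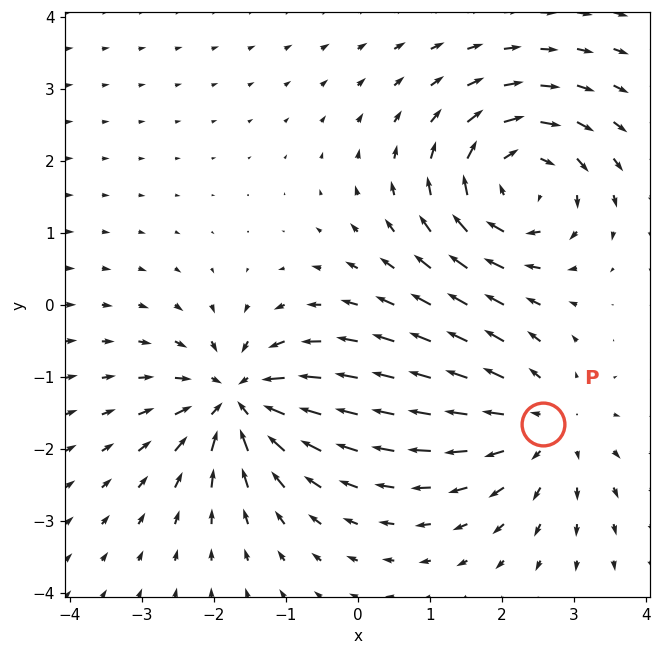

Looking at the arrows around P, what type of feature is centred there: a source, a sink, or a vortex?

source

At P (2.6, -1.7) the arrows spread outward. Divergence about +4, curl ≈0 — positive divergence with near-zero curl is a source.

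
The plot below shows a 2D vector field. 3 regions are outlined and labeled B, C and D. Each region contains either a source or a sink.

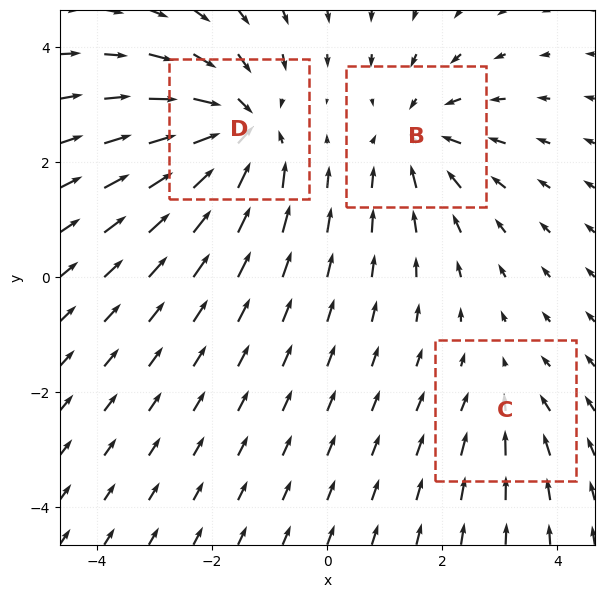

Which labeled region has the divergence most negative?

Divergence at each region's feature centre — B: about -3, C: about -2, D: about -5. Region D is most negative.

D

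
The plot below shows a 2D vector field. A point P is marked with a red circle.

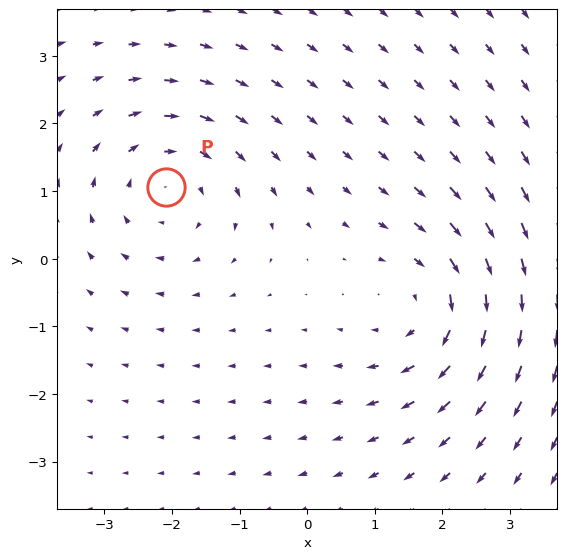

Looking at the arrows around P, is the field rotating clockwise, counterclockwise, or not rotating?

clockwise

Near P at (-2.1, 1.1) the arrows circulate clockwise. The curl (z-component) there is about -3; negative curl means clockwise rotation.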